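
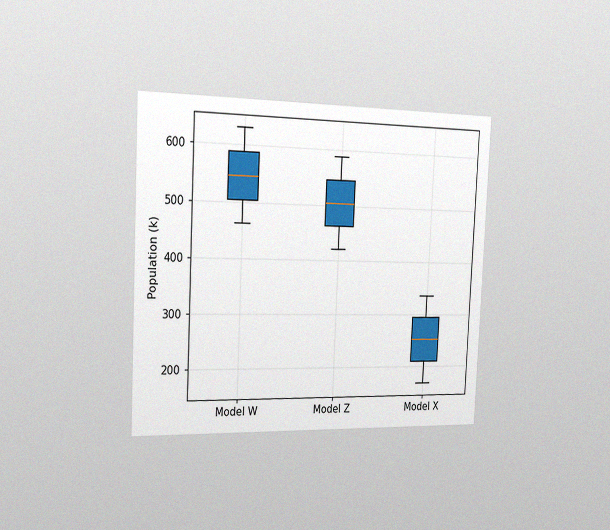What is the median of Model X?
The chart is tilted about 3° clockwise and viewed slightly from the left, with some photo noise. The median line in the Model X box sits at 252k.

252k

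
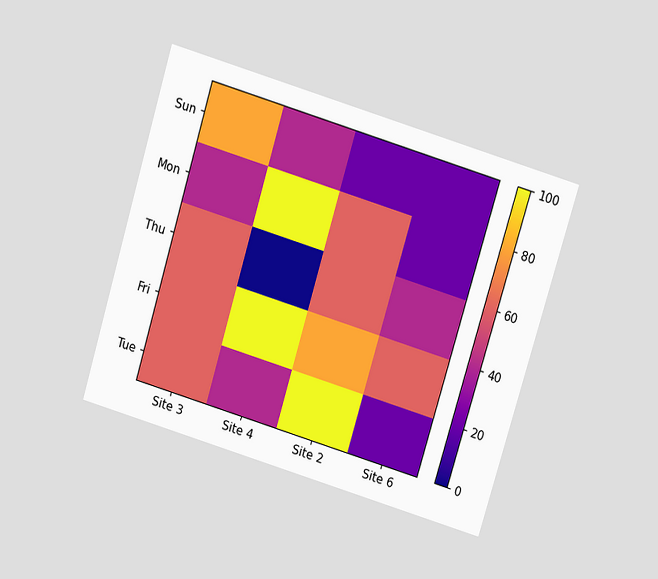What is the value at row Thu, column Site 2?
The chart is tilted about 17° clockwise and viewed slightly from above. Matching cell (Thu, Site 2) against the colorbar gives 60.

60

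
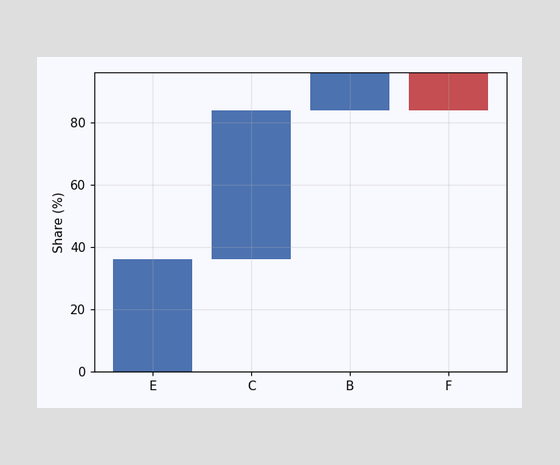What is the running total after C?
After C the running total reaches 84%.

84%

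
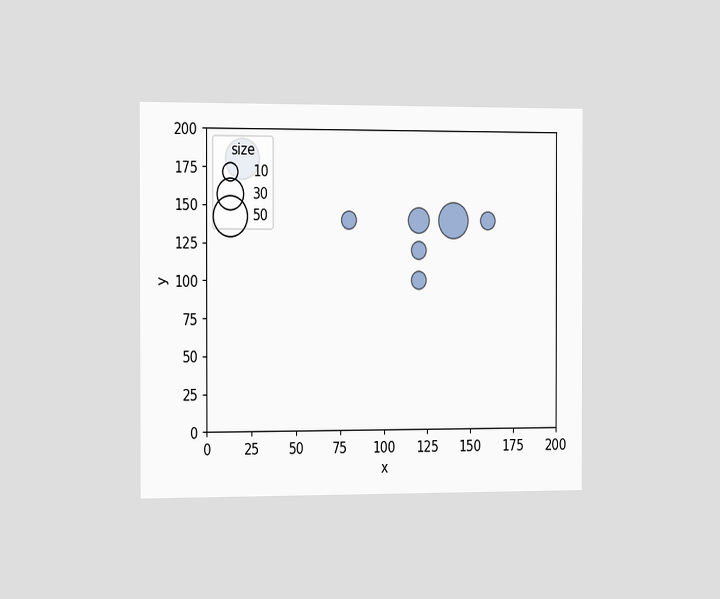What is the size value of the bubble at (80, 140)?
10

The chart is viewed slightly from the left. Matching the bubble at (80, 140) against the size legend gives 10.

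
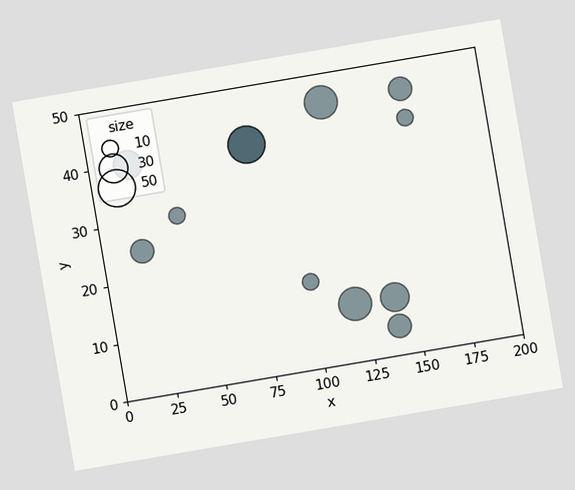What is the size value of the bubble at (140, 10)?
The chart is tilted about 10° counter-clockwise. Matching the bubble at (140, 10) against the size legend gives 30.

30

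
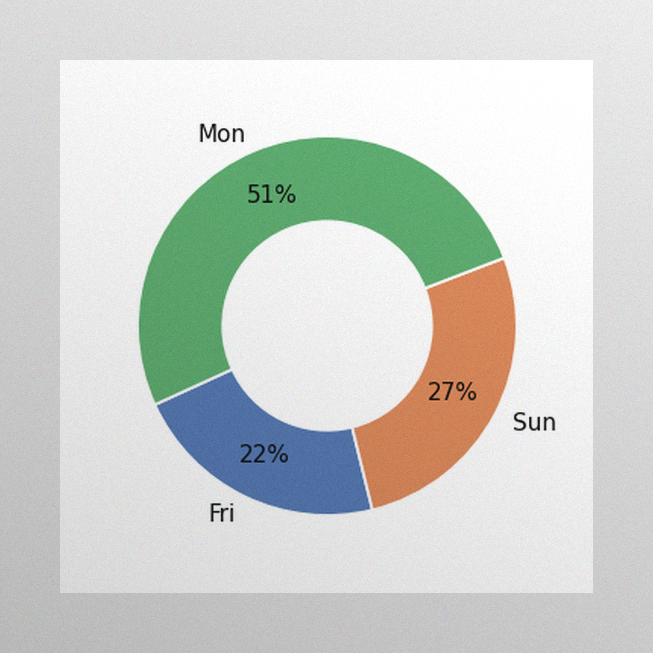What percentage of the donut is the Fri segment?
The image has some photo noise and uneven lighting. The Fri segment takes up 22% of the ring.

22%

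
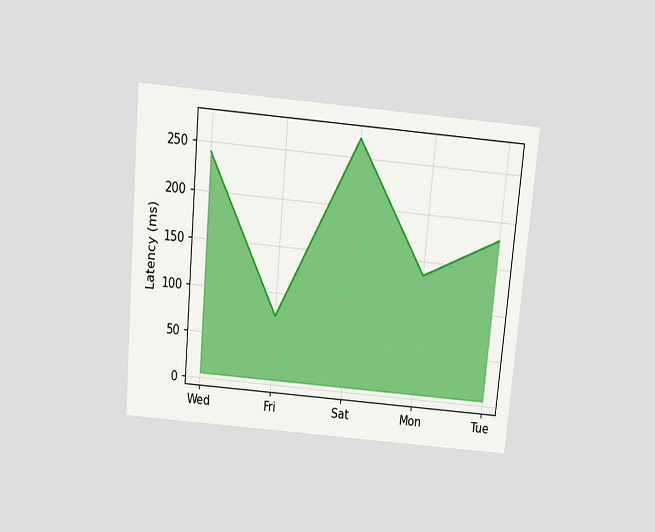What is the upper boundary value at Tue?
The chart is tilted about 5° clockwise and viewed slightly from above. At Tue the upper boundary is at 180ms.

180ms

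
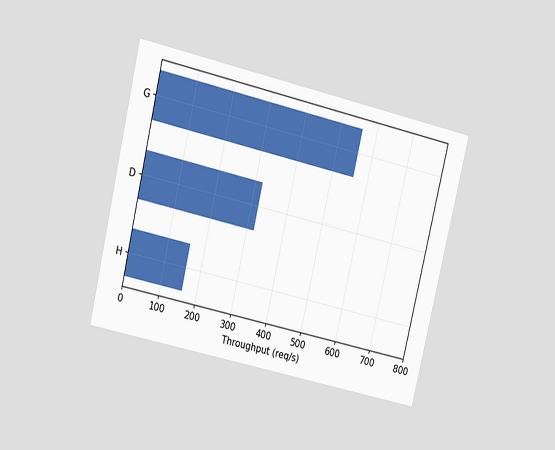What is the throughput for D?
The chart is tilted about 13° clockwise and viewed at a slight angle. Reading along the chart's x-axis, the D bar reaches 320req/s.

320req/s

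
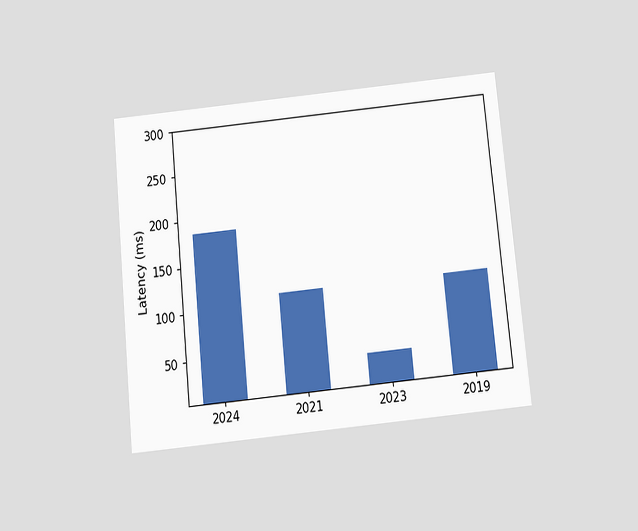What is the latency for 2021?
The chart is tilted about 6° counter-clockwise and viewed slightly from below. Reading along the chart's y-axis, the 2021 bar reaches 111ms.

111ms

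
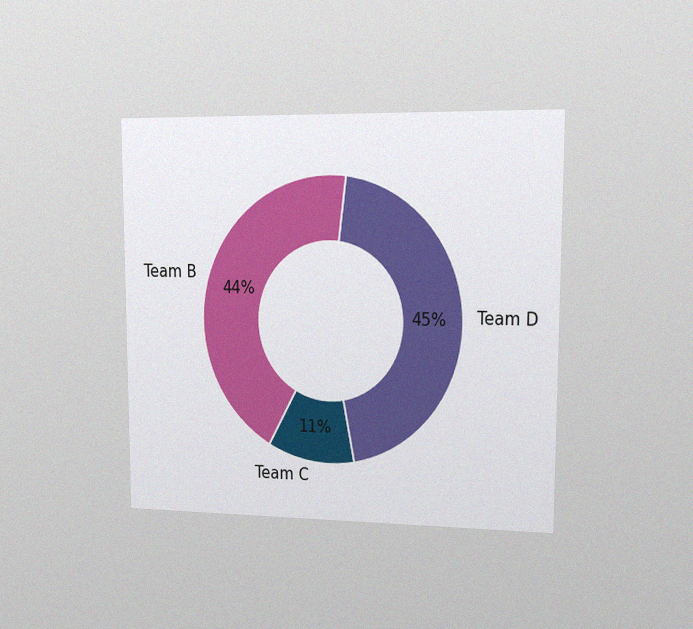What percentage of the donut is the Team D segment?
The chart is viewed slightly from the right, with some photo noise. The Team D segment takes up 45% of the ring.

45%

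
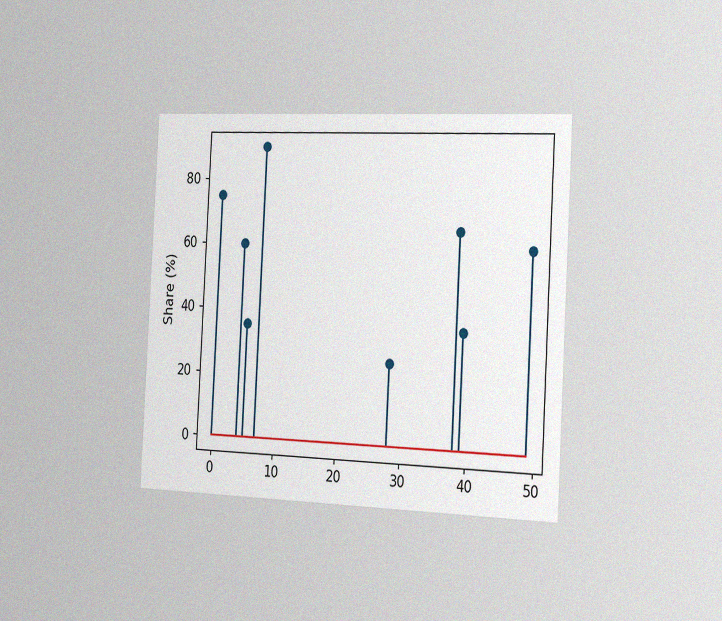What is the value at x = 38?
65%

The chart is tilted about 3° clockwise and viewed slightly from the right, with some photo noise. The stem at x=38 reaches 65%.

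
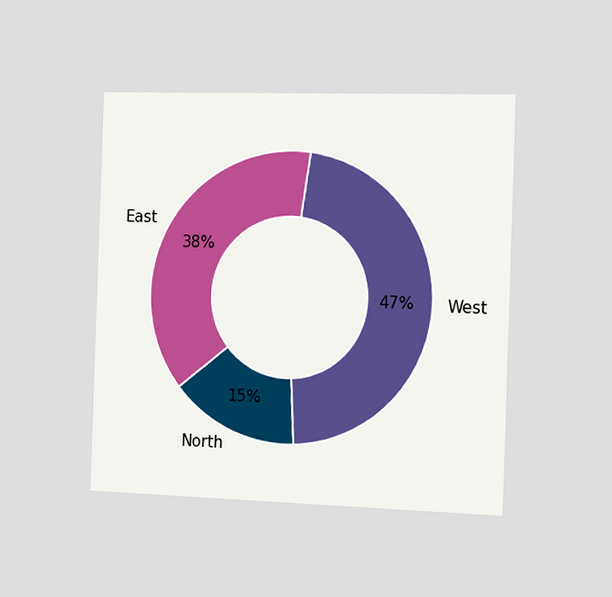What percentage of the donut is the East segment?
The chart is viewed slightly from the right. The East segment takes up 38% of the ring.

38%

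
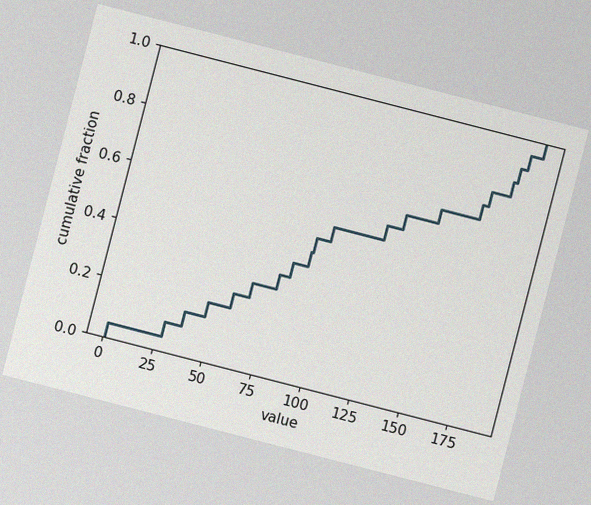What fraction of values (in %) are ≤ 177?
The chart is tilted about 14° clockwise, with some photo noise. At x=177 the ECDF step is at 85%.

85%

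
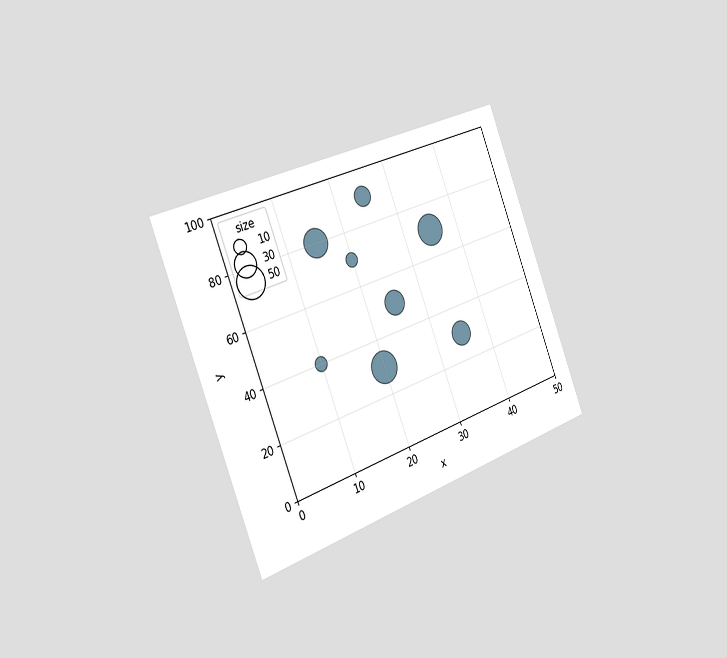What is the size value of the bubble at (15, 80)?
The chart is tilted about 22° counter-clockwise and viewed slightly from the left. Matching the bubble at (15, 80) against the size legend gives 40.

40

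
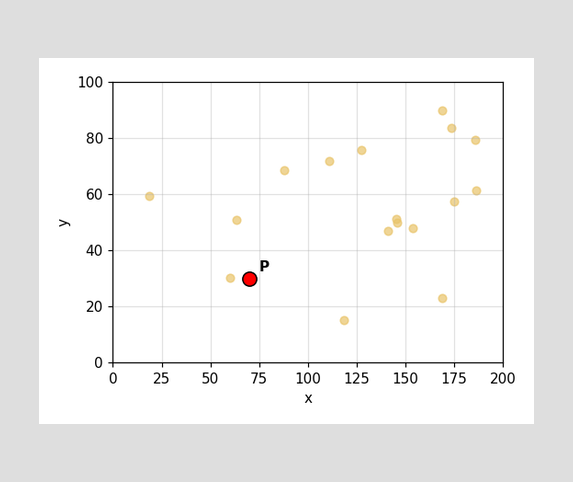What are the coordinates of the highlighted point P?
(70, 30)

Following the gridlines from P to each axis, P sits at (70, 30).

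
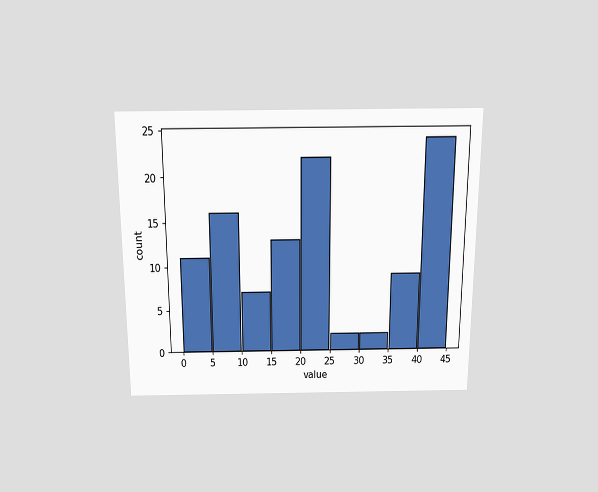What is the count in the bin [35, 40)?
9

The chart is viewed slightly from above. The [35, 40) bin has height 9.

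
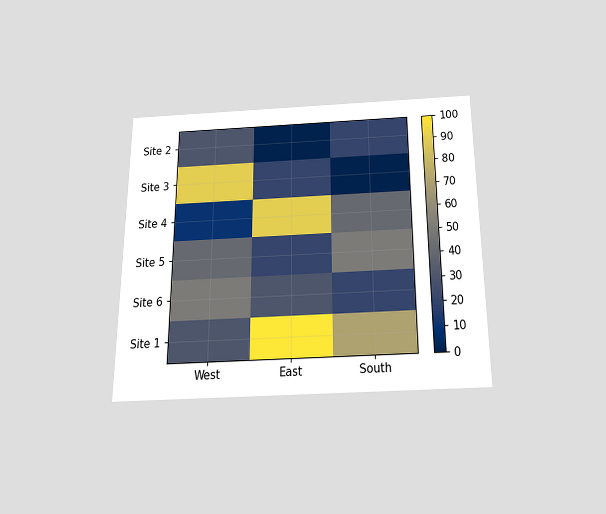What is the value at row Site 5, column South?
50

The chart is viewed slightly from below. Matching cell (Site 5, South) against the colorbar gives 50.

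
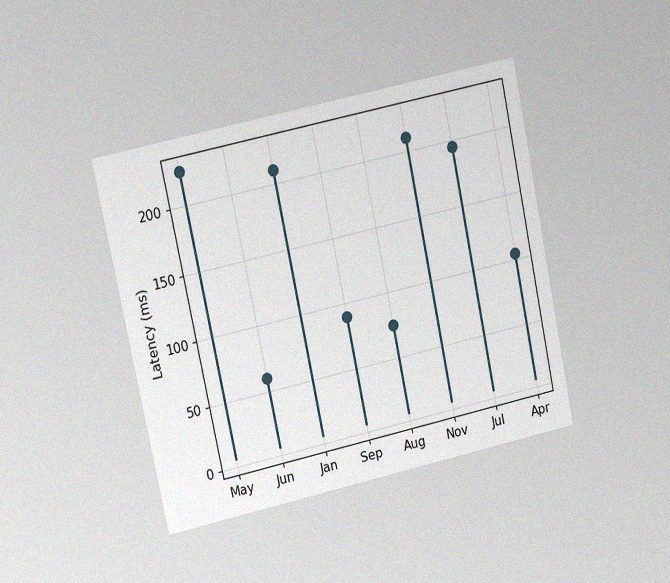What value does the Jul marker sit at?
195ms

The chart is tilted about 12° counter-clockwise and viewed at a slight angle, with some photo noise. The Jul marker sits at 195ms.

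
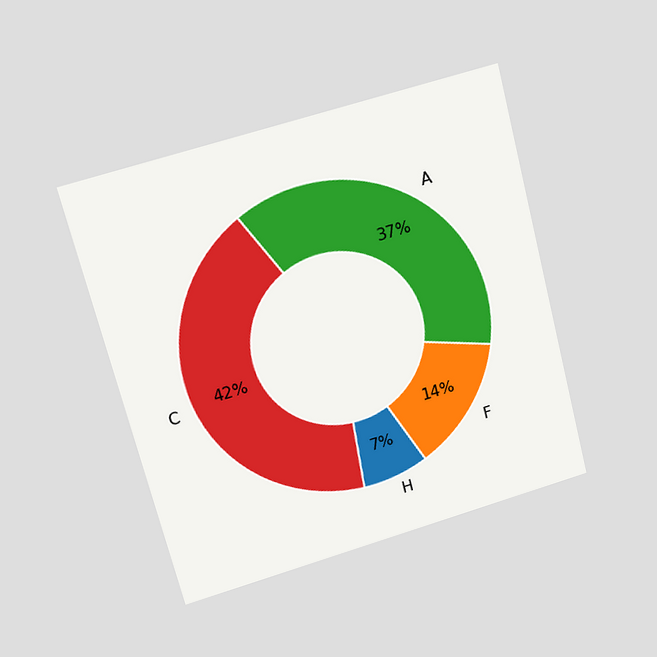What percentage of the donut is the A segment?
37%

The chart is tilted about 14° counter-clockwise and viewed at a slight angle. The A segment takes up 37% of the ring.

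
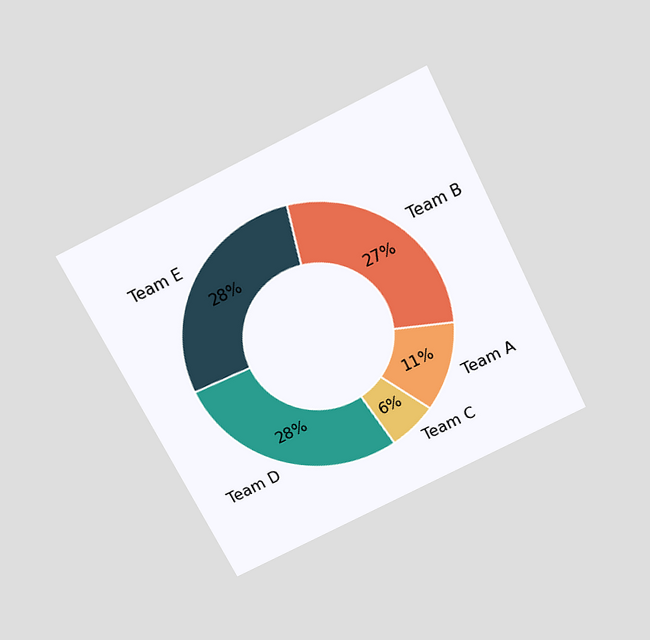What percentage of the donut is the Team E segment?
The chart is tilted about 26° counter-clockwise and viewed slightly from above. The Team E segment takes up 28% of the ring.

28%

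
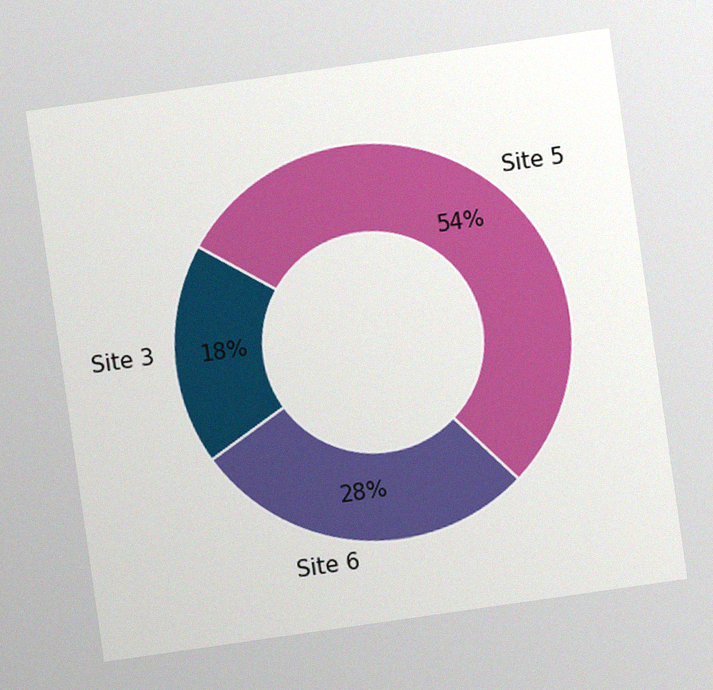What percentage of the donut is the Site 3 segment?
The chart is tilted about 8° counter-clockwise, with some photo noise. The Site 3 segment takes up 18% of the ring.

18%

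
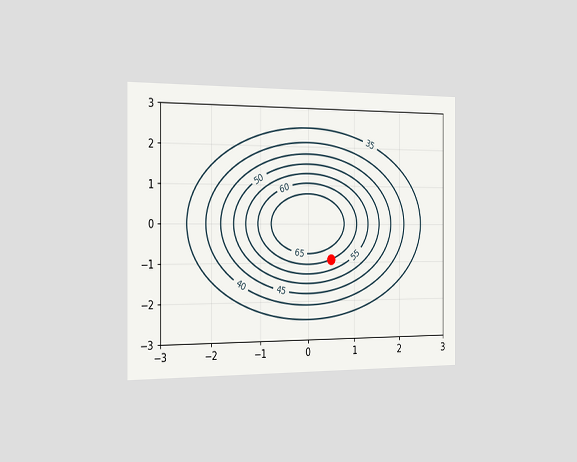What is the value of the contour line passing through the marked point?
60

The chart is viewed slightly from the left. The marked point sits on the contour labelled 60.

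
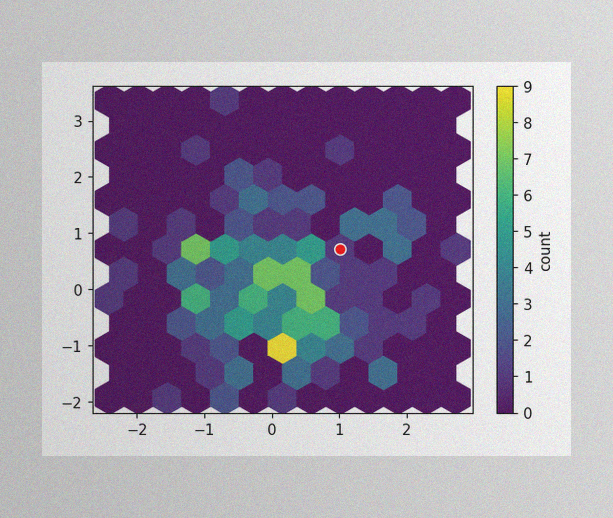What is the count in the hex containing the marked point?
1

The image has some photo noise and uneven lighting. The marked hex reads 1 on the colorbar.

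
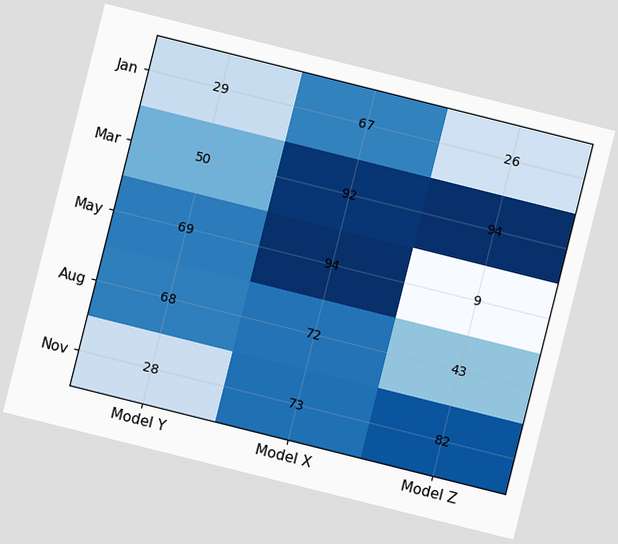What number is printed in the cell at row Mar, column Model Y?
The chart is tilted about 14° clockwise. The (Mar, Model Y) cell reads 50.

50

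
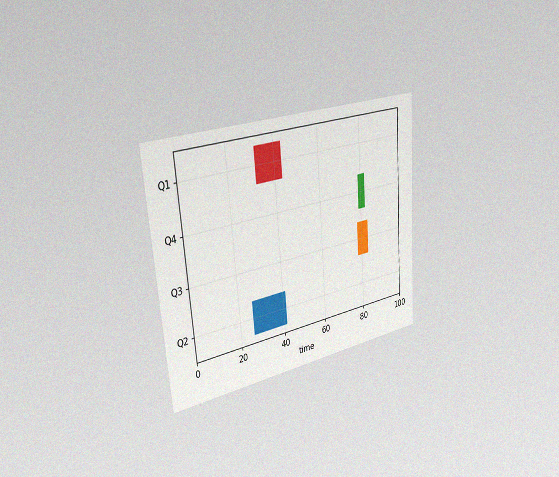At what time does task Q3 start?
The chart is tilted about 4° counter-clockwise and viewed slightly from the left, with some photo noise. The Q3 bar begins at t=78.

78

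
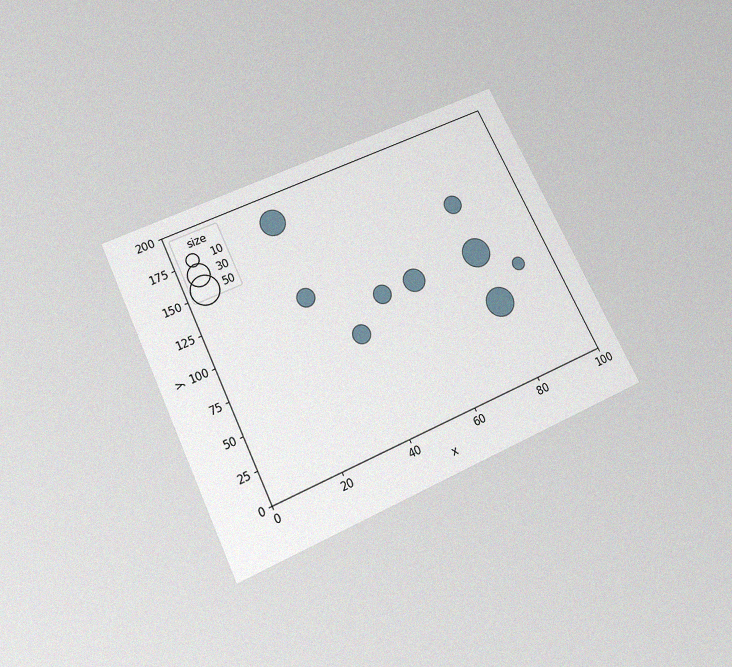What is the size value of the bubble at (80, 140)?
20

The chart is tilted about 26° counter-clockwise and viewed slightly from below, with some photo noise. Matching the bubble at (80, 140) against the size legend gives 20.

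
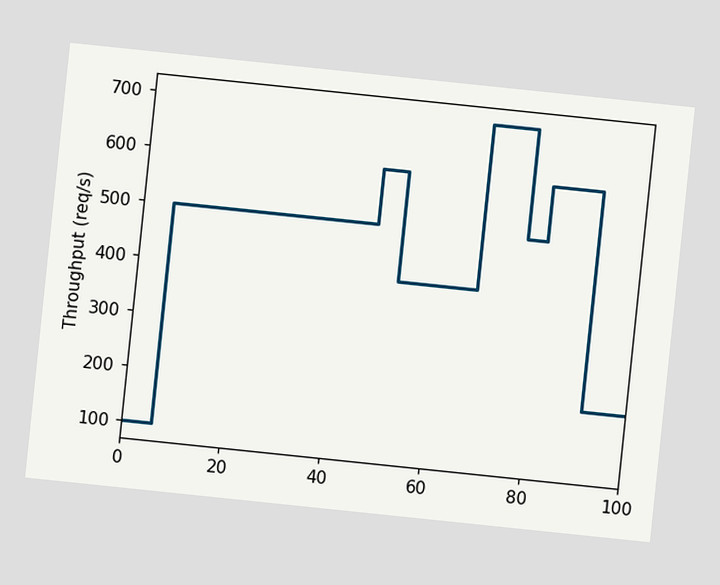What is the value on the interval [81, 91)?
600req/s

The chart is tilted about 6° clockwise. On [81, 91) the step sits at 600req/s.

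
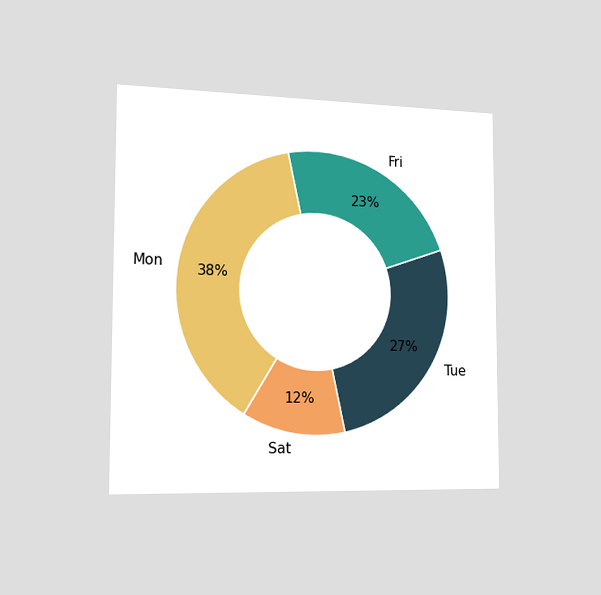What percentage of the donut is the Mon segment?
The chart is viewed slightly from the left. The Mon segment takes up 38% of the ring.

38%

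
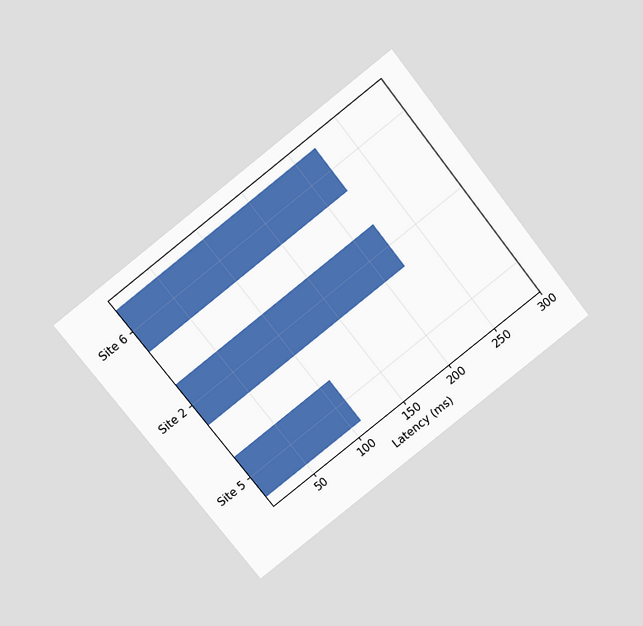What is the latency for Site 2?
222ms

The chart is tilted about 38° counter-clockwise and viewed slightly from above. Reading along the chart's x-axis, the Site 2 bar reaches 222ms.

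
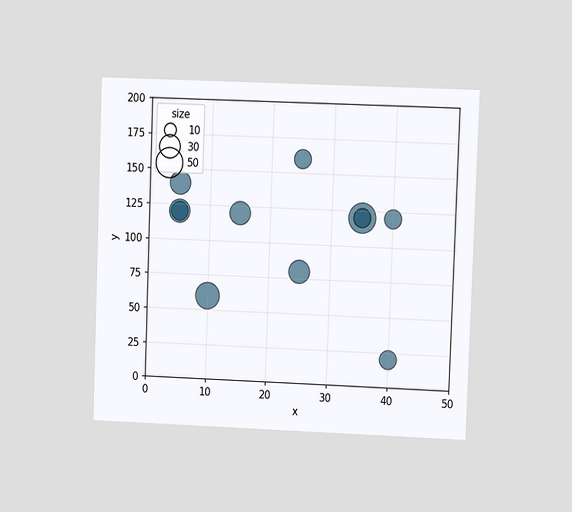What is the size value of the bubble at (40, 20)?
The chart is tilted about 2° clockwise and viewed at a slight angle. Matching the bubble at (40, 20) against the size legend gives 20.

20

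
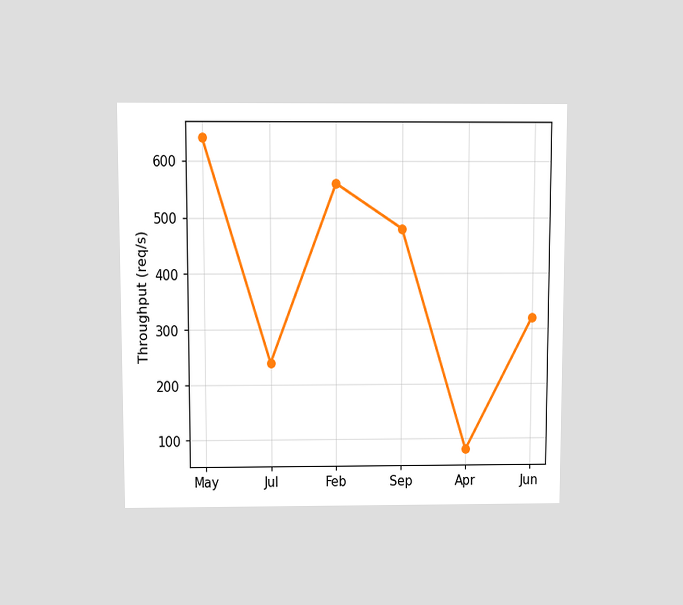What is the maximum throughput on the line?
The chart is viewed slightly from above. The highest point is at May, and reading across to the y-axis gives 640req/s.

640req/s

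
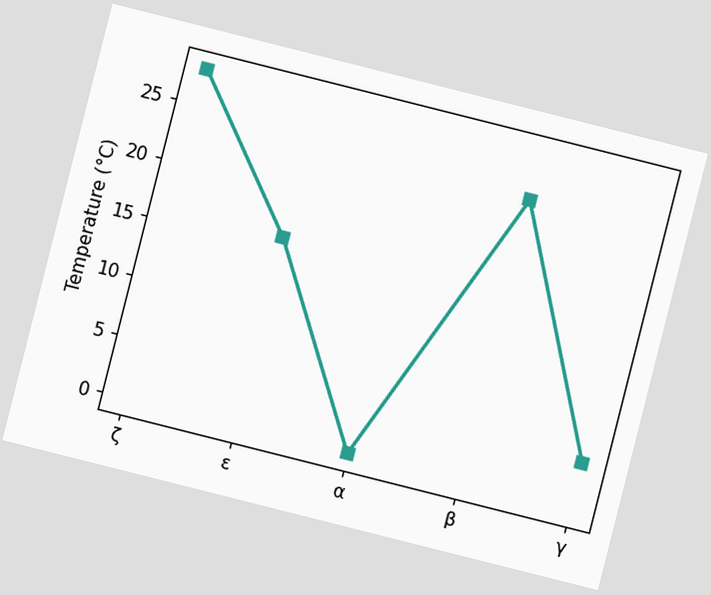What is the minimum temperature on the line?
0°C

The chart is tilted about 14° clockwise. The lowest point is at α, and reading across to the y-axis gives 0°C.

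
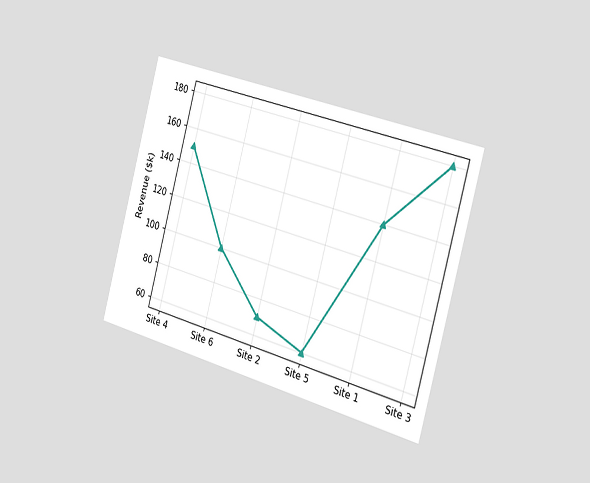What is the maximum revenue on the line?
The chart is tilted about 15° clockwise and viewed slightly from the right. The highest point is at Site 3, and reading across to the y-axis gives $180k.

$180k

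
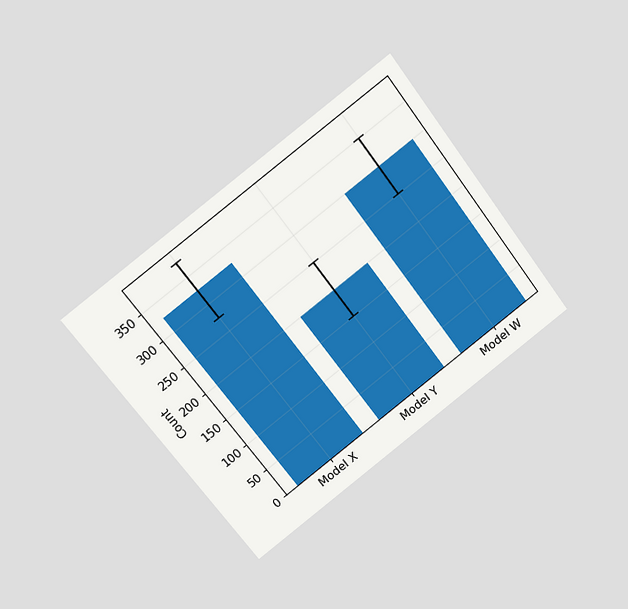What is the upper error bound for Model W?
350

The chart is tilted about 37° counter-clockwise and viewed at a slight angle. The Model W bar's upper whisker reaches 350.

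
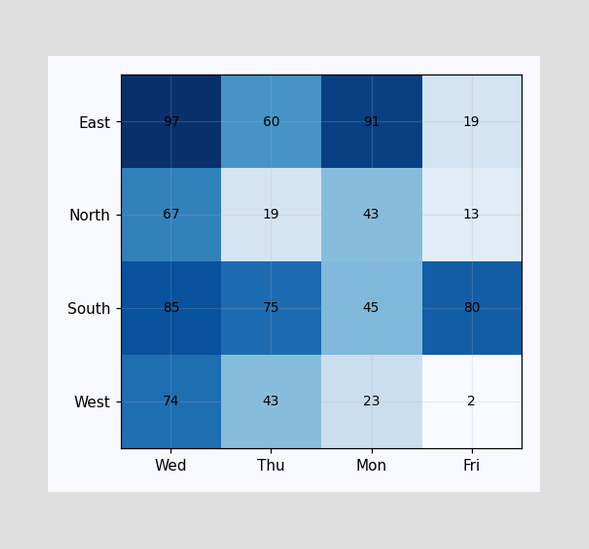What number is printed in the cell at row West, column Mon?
The (West, Mon) cell reads 23.

23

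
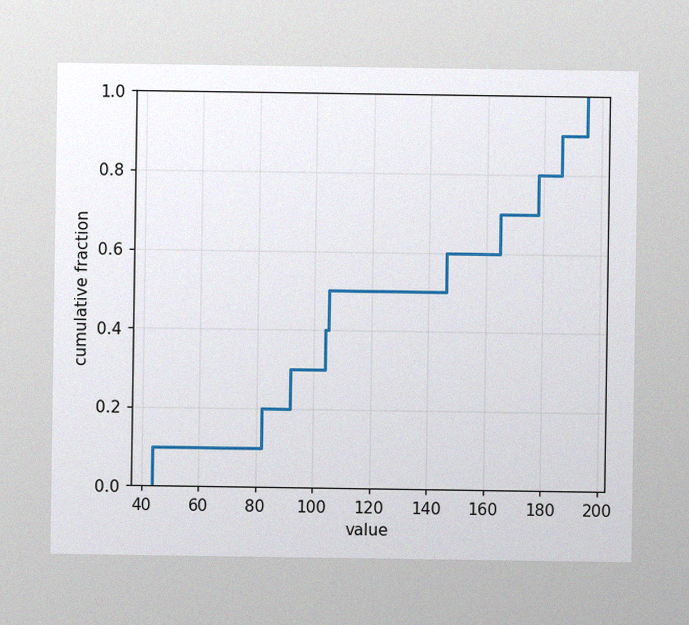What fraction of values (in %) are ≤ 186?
90%

The image has some photo noise and uneven lighting. At x=186 the ECDF step is at 90%.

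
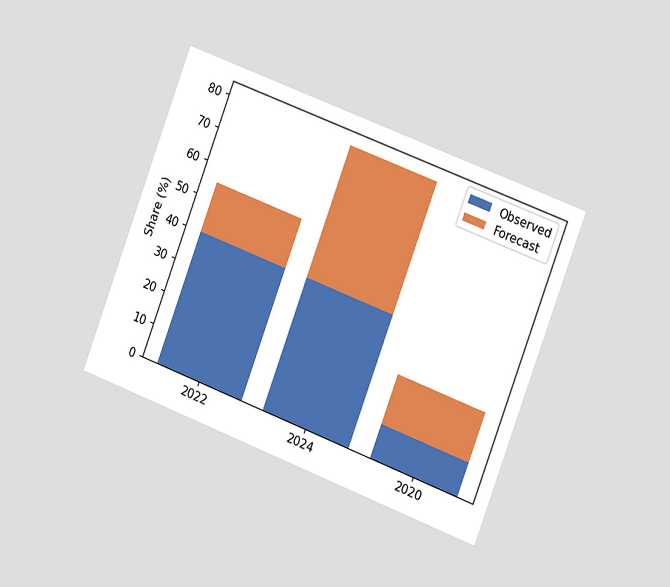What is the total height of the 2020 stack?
25%

The chart is tilted about 21° clockwise and viewed slightly from the right. The 2020 stack's top reaches 25% on the y-axis.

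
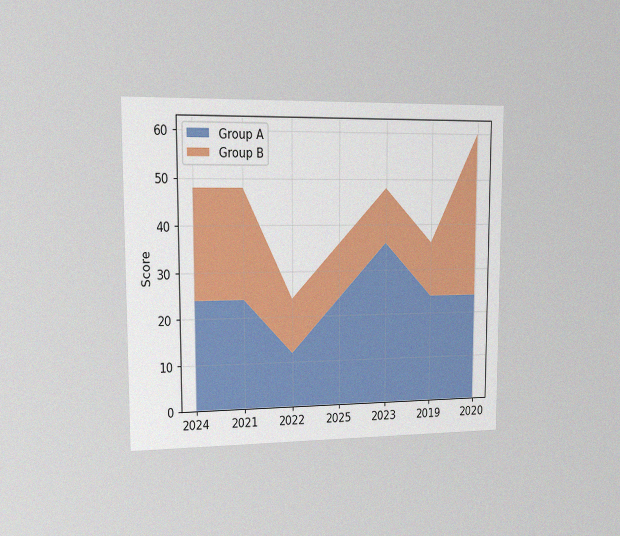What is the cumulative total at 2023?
48

The chart is viewed slightly from the left, with some photo noise. The stacked total at 2023 reaches 48.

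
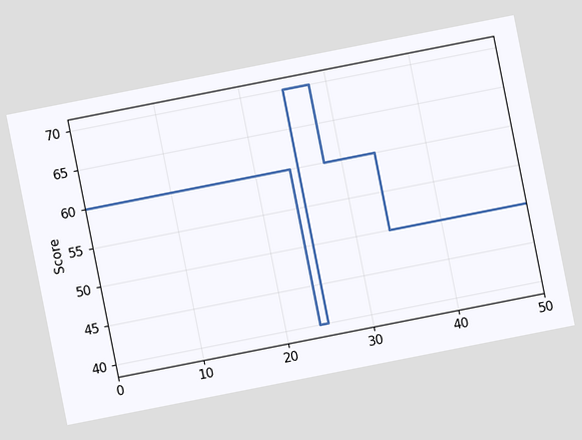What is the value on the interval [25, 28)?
70

The chart is tilted about 11° counter-clockwise. On [25, 28) the step sits at 70.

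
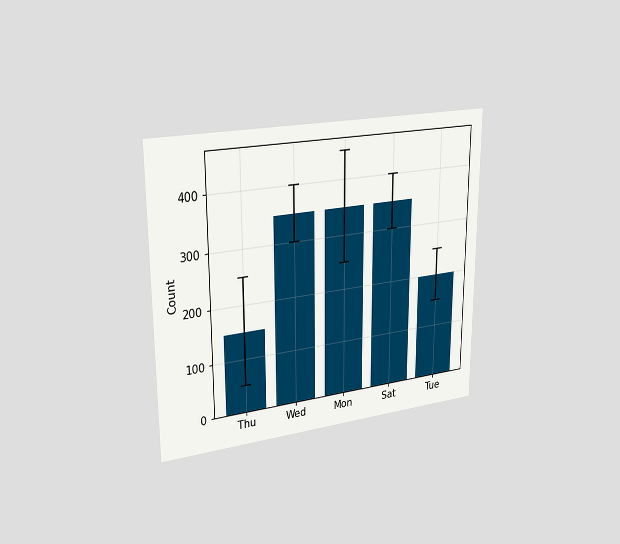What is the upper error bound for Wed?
400

The chart is viewed slightly from the left. The Wed bar's upper whisker reaches 400.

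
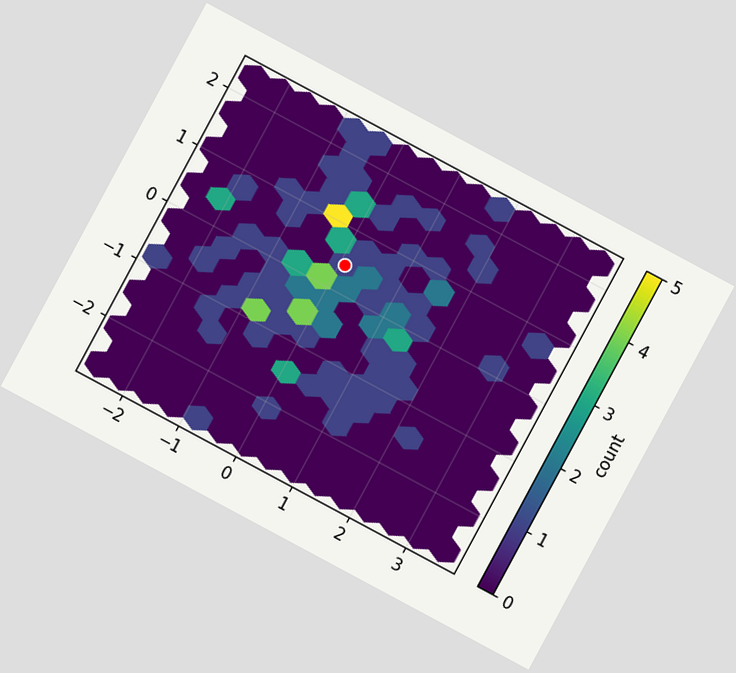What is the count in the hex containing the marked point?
1

The chart is tilted about 28° clockwise. The marked hex reads 1 on the colorbar.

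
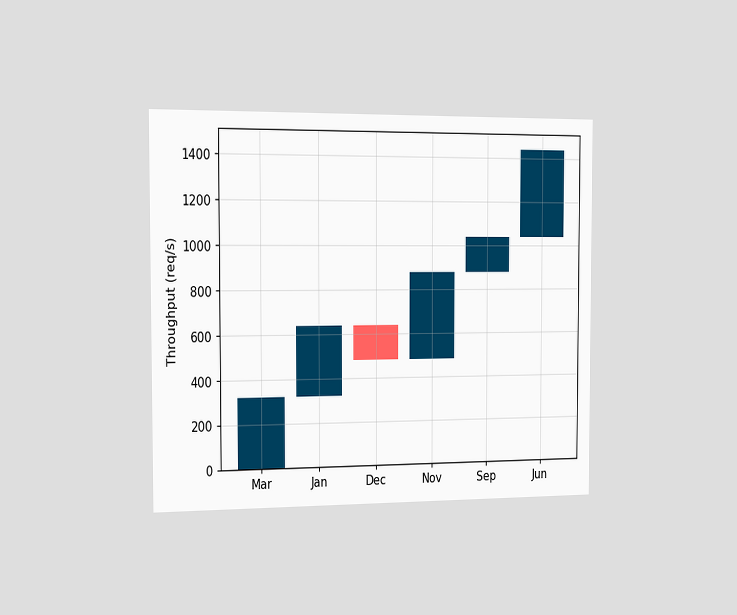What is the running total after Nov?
880req/s

The chart is viewed slightly from the left. After Nov the running total reaches 880req/s.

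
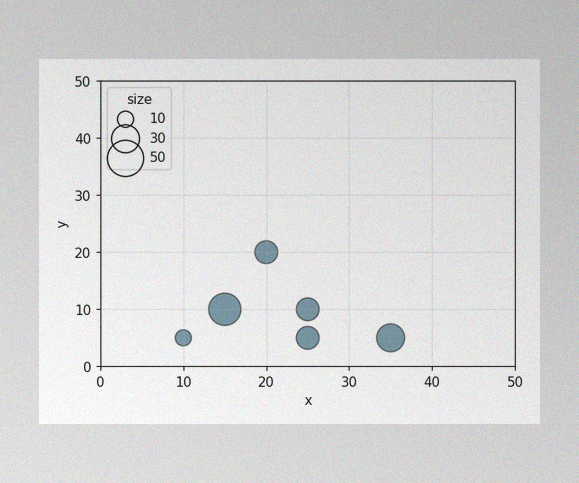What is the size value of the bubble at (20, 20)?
20

The image has some photo noise and uneven lighting. Matching the bubble at (20, 20) against the size legend gives 20.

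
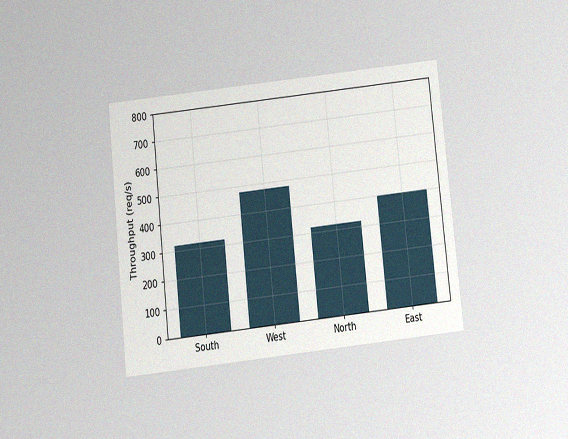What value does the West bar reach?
The chart is tilted about 6° counter-clockwise and viewed slightly from below, with some photo noise. Reading along the chart's y-axis, the West bar reaches 480req/s.

480req/s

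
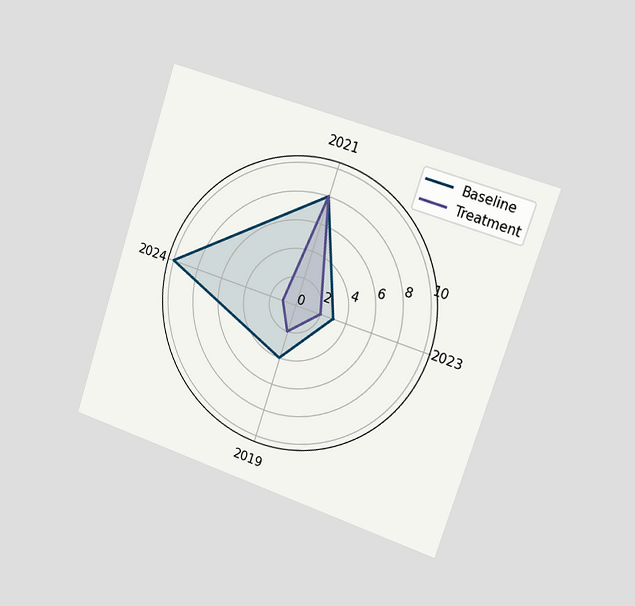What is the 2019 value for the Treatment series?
2

The chart is tilted about 18° clockwise and viewed slightly from the right. On the 2019 axis, Treatment reaches 2.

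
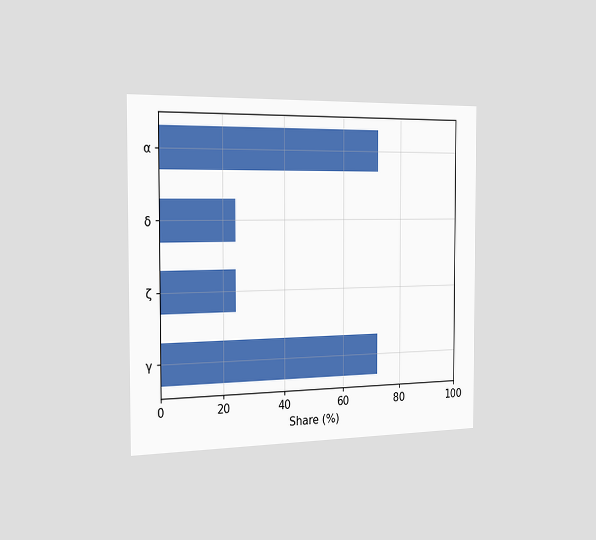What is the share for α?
The chart is viewed slightly from the left. Reading along the chart's x-axis, the α bar reaches 72%.

72%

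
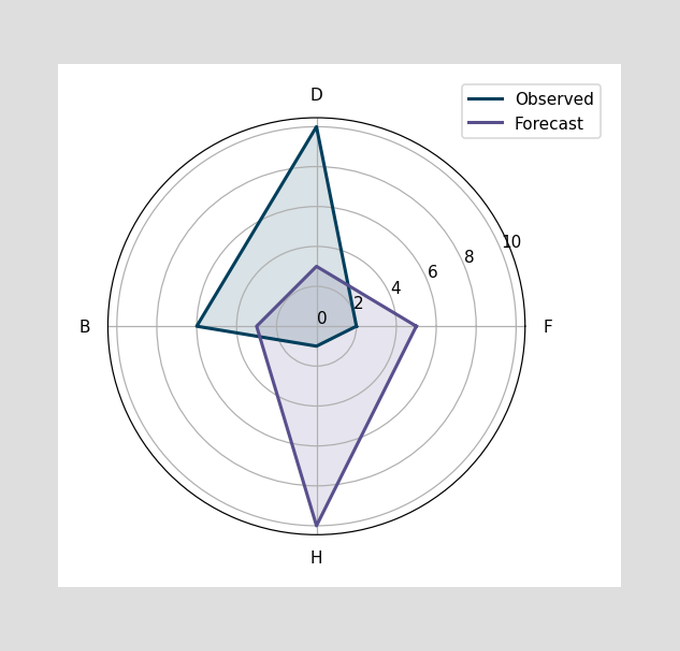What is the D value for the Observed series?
On the D axis, Observed reaches 10.

10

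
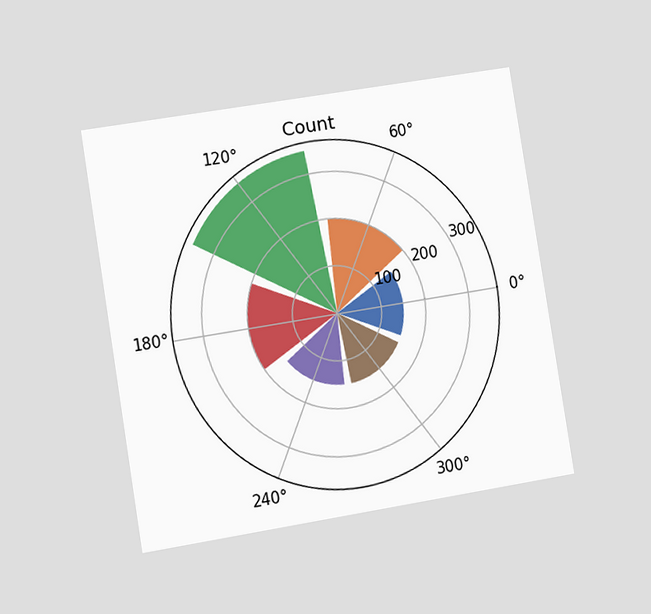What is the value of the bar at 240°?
The chart is tilted about 9° counter-clockwise and viewed slightly from the left. The bar at 240° reaches 150 on the radial axis.

150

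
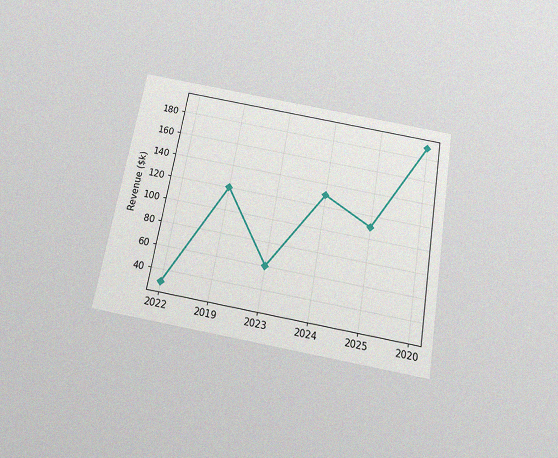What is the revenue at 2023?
$60k

The chart is tilted about 10° clockwise and viewed slightly from below, with some photo noise. At 2023, the line is at $60k.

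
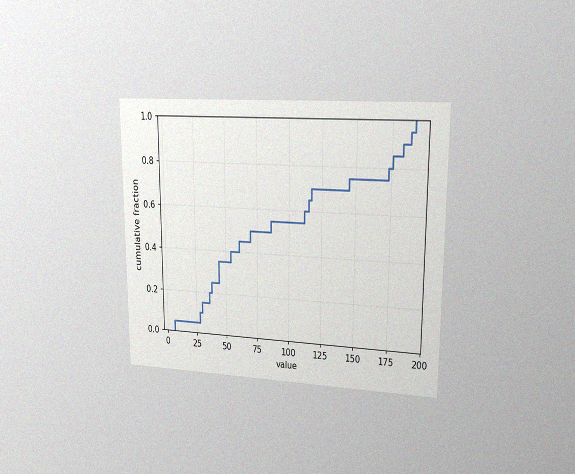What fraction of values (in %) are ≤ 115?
65%

The chart is viewed slightly from the right, with some photo noise. At x=115 the ECDF step is at 65%.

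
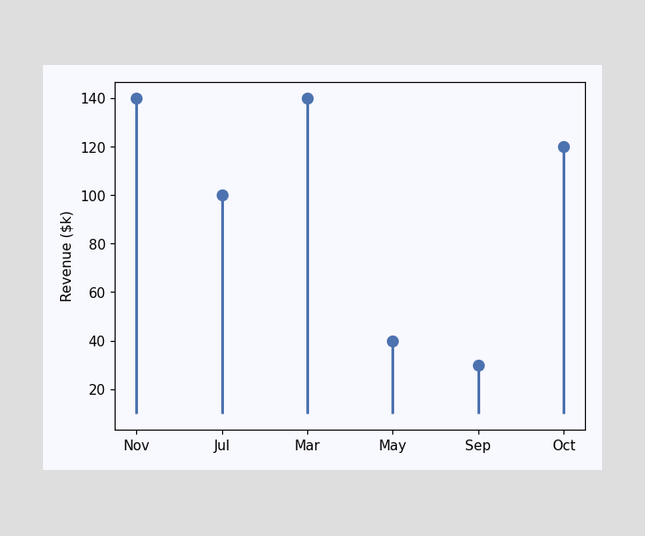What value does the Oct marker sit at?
$120k

The Oct marker sits at $120k.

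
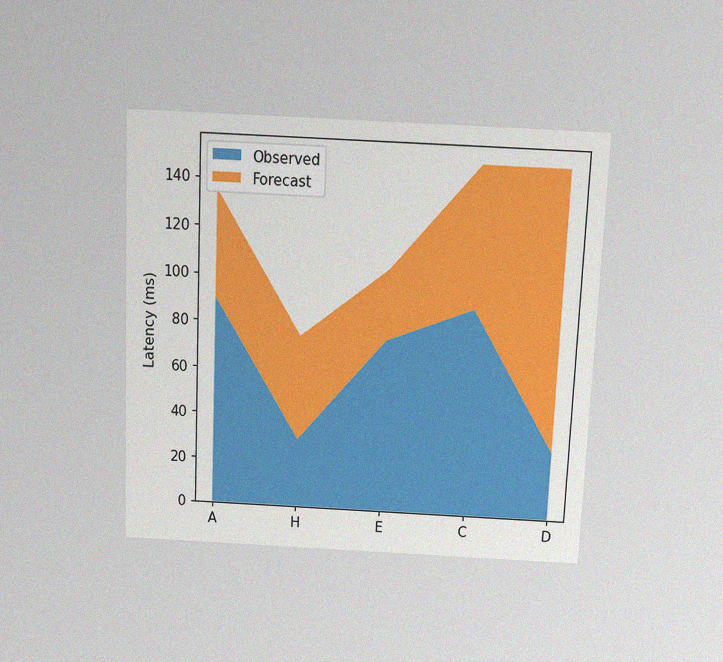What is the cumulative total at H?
75ms

The chart is tilted about 2° clockwise and viewed slightly from above, with some photo noise. The stacked total at H reaches 75ms.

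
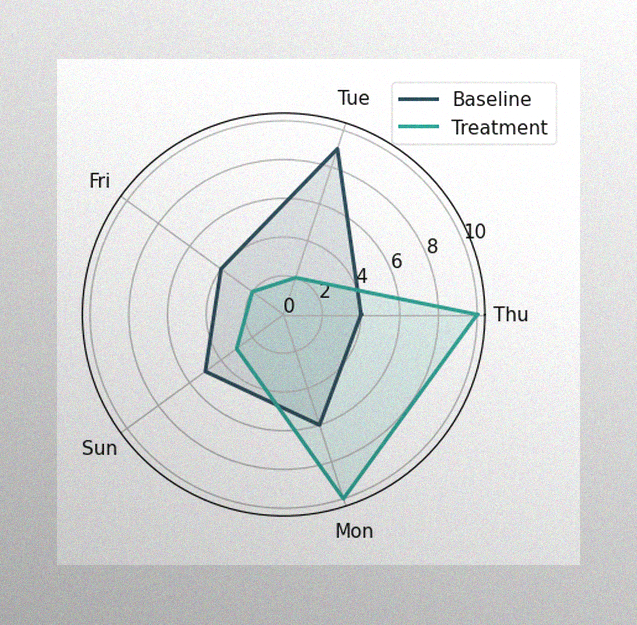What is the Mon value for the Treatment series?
The image has some photo noise and uneven lighting. On the Mon axis, Treatment reaches 10.

10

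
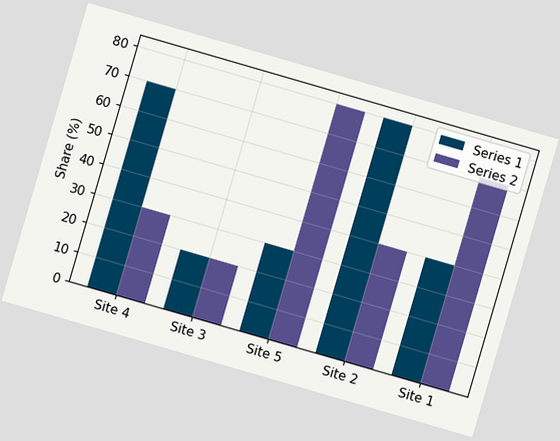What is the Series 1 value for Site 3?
The chart is tilted about 16° clockwise. The Series 1 bar at Site 3 reaches 20% on the y-axis.

20%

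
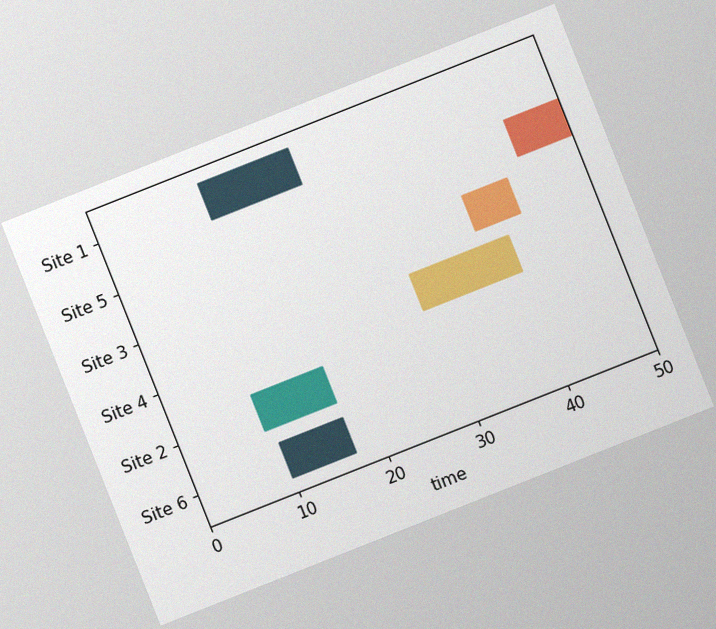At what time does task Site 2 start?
9

The chart is tilted about 22° counter-clockwise, with some photo noise. The Site 2 bar begins at t=9.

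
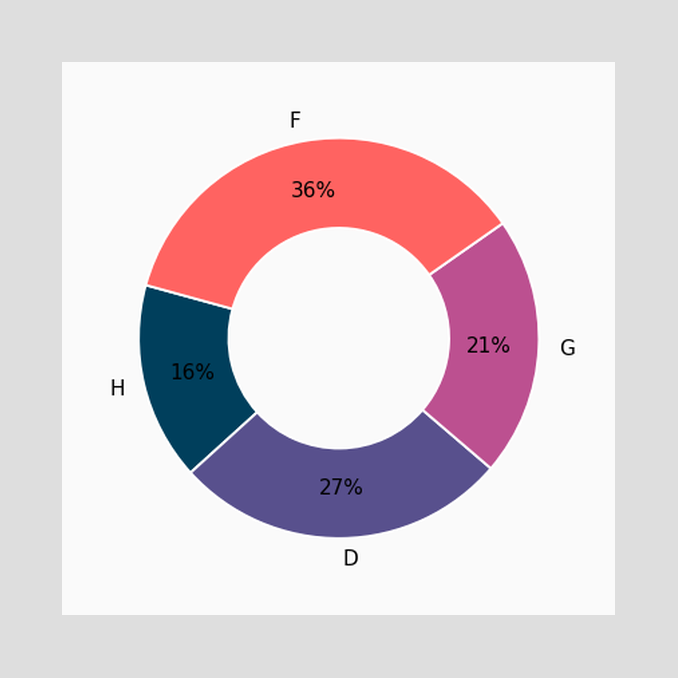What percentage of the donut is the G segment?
21%

The G segment takes up 21% of the ring.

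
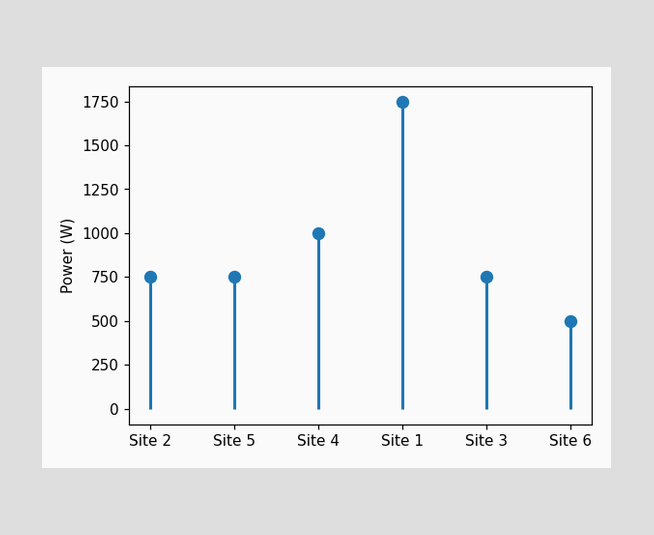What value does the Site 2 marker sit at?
750W

The Site 2 marker sits at 750W.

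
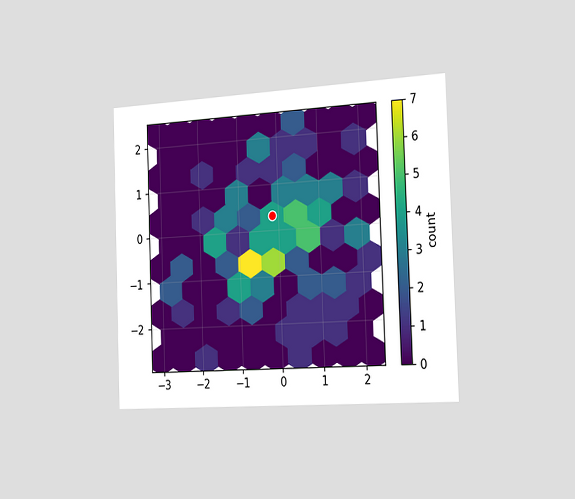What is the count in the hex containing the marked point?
The chart is tilted about 2° counter-clockwise and viewed slightly from the right. The marked hex reads 4 on the colorbar.

4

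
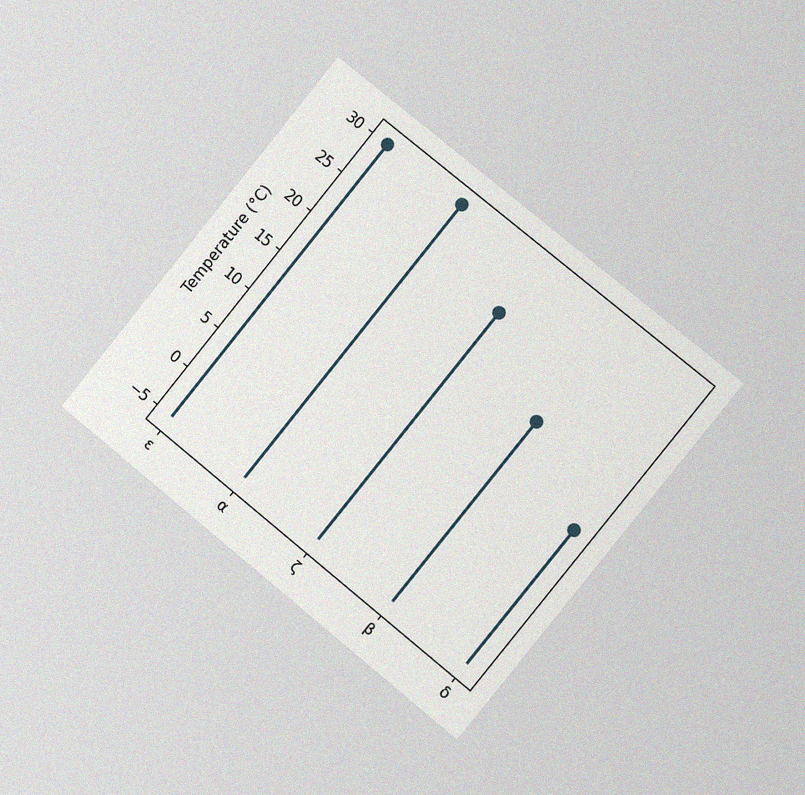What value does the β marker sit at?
The chart is tilted about 39° clockwise and viewed slightly from the right, with some photo noise. The β marker sits at 18°C.

18°C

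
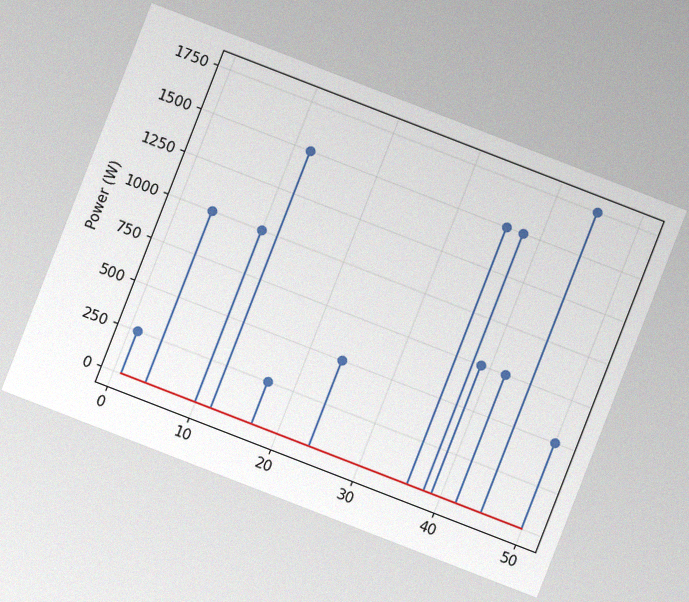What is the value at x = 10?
1000W

The chart is tilted about 21° clockwise, with some photo noise. The stem at x=10 reaches 1000W.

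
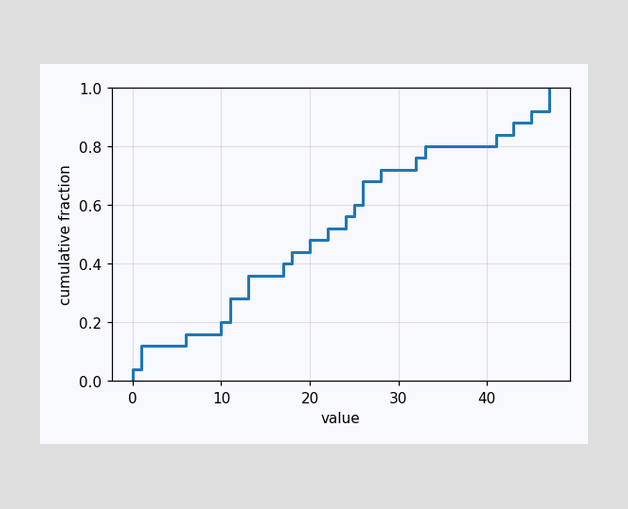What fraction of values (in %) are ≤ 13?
At x=13 the ECDF step is at 36%.

36%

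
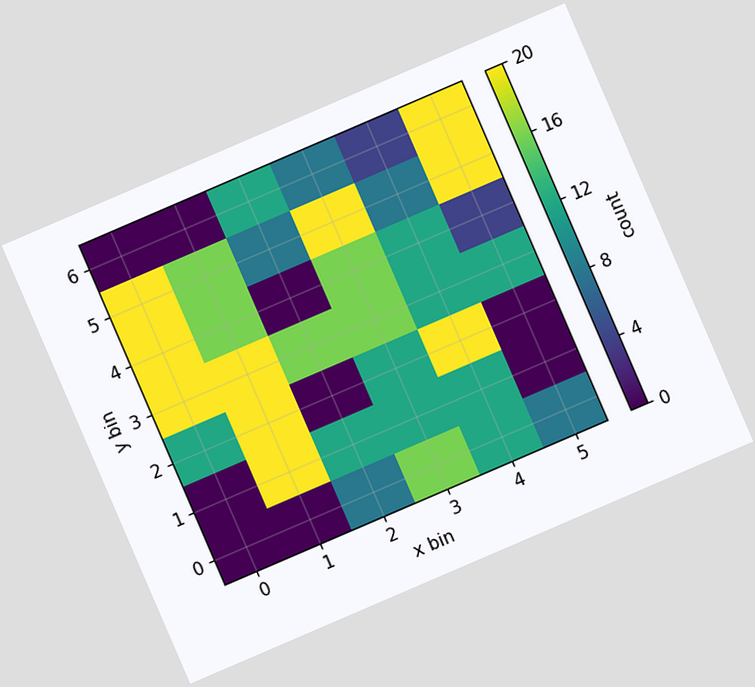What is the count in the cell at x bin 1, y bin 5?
The chart is tilted about 23° counter-clockwise. Matching the cell (1, 5) against the colorbar gives 16.

16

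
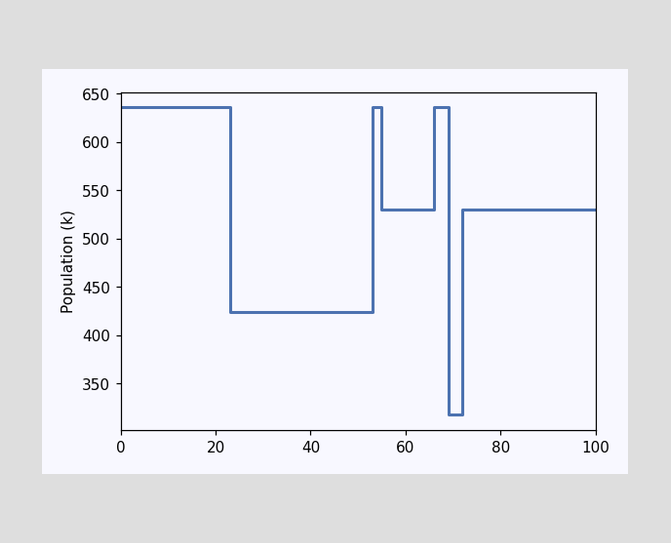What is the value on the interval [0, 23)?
636k

On [0, 23) the step sits at 636k.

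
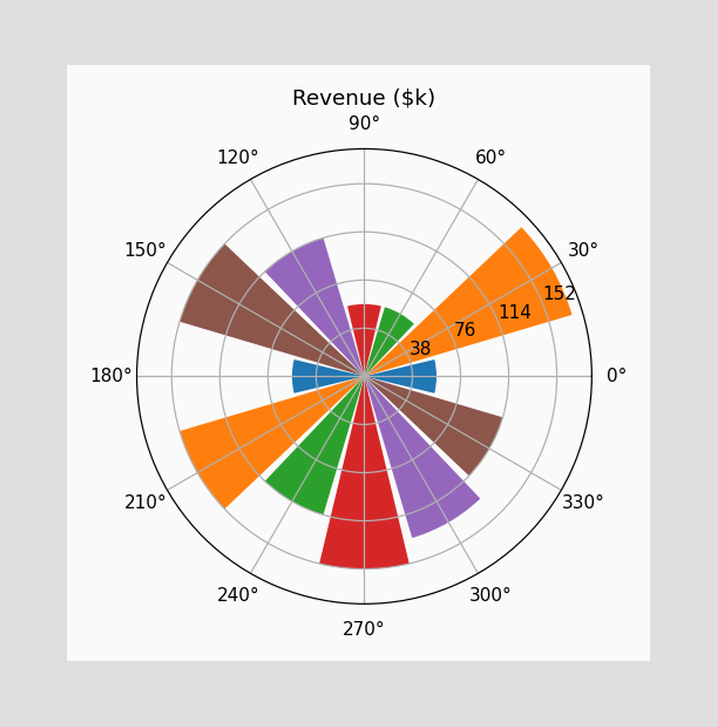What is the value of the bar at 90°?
$57k

The bar at 90° reaches $57k on the radial axis.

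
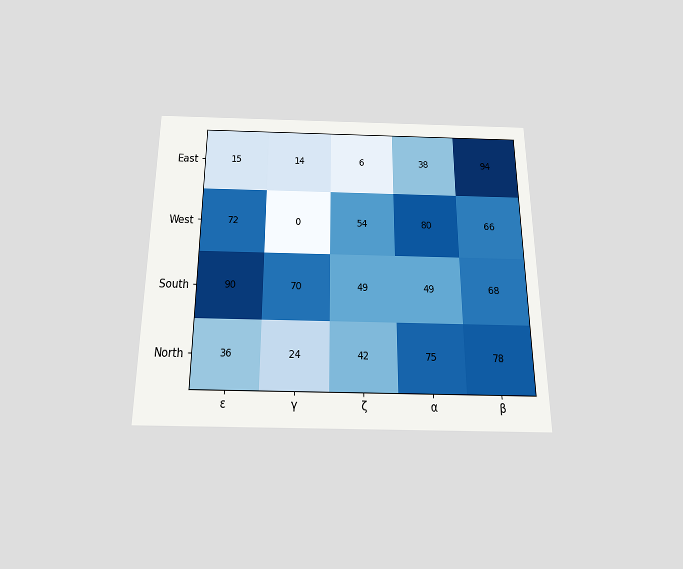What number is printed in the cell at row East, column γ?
14

The chart is viewed slightly from below. The (East, γ) cell reads 14.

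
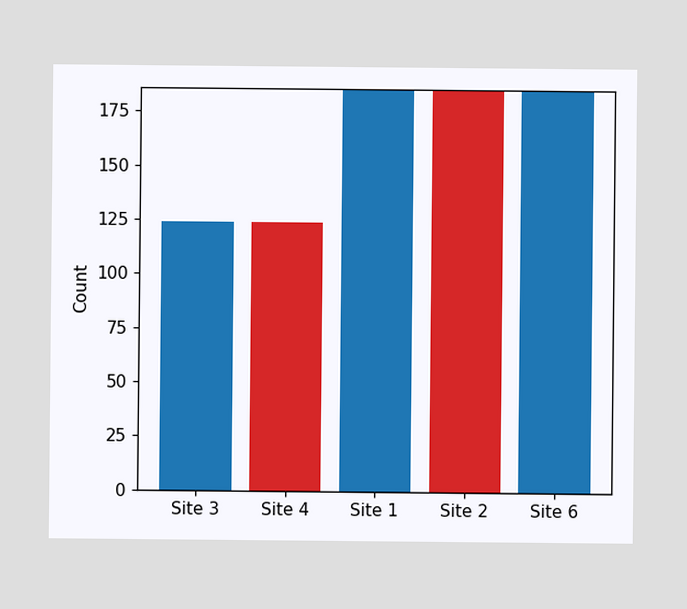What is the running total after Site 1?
186

After Site 1 the running total reaches 186.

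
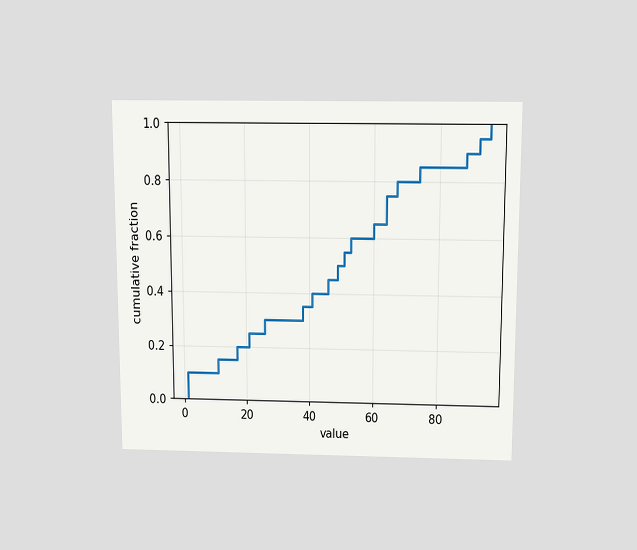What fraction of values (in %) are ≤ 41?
The chart is viewed slightly from above. At x=41 the ECDF step is at 40%.

40%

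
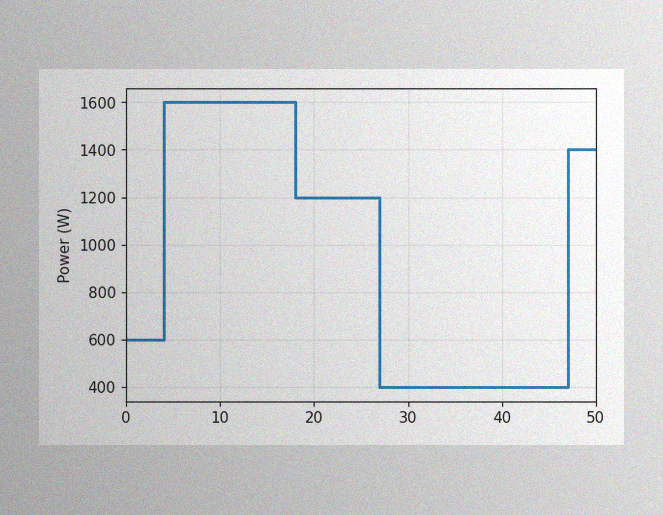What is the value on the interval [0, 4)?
The image has some photo noise and uneven lighting. On [0, 4) the step sits at 600W.

600W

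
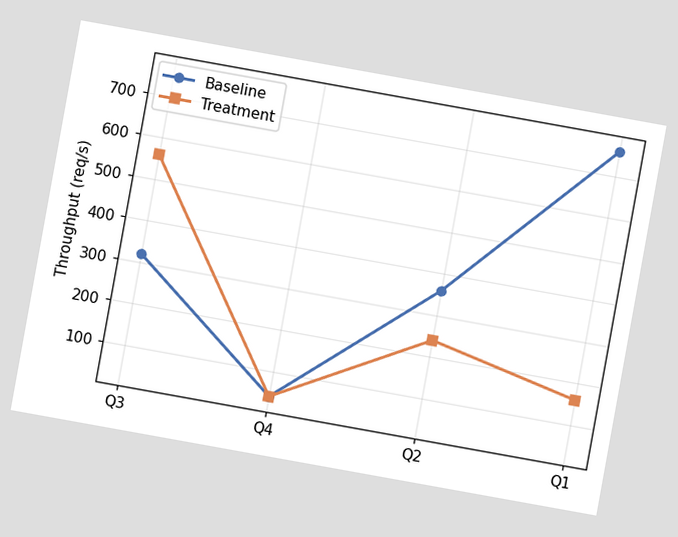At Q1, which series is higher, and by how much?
Baseline, by 600req/s

The chart is tilted about 10° clockwise. At Q1, Baseline sits above the other line by 600req/s.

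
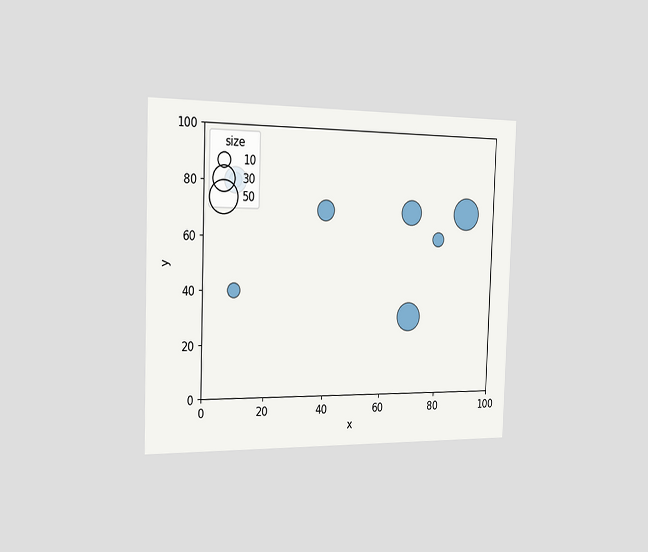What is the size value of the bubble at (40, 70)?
The chart is viewed slightly from the left. Matching the bubble at (40, 70) against the size legend gives 20.

20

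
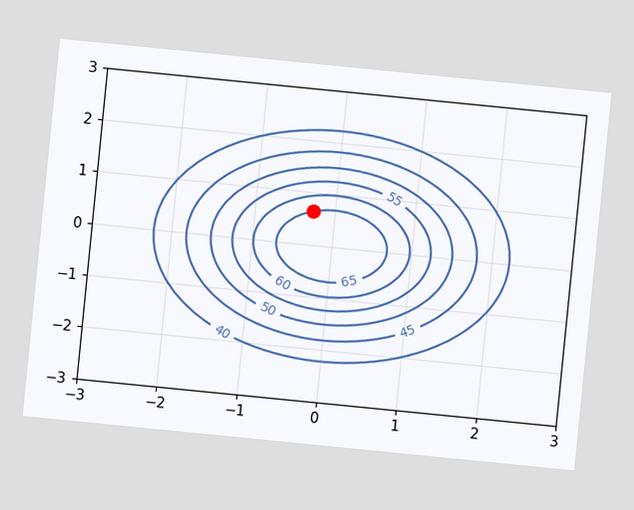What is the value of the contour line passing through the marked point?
65

The chart is tilted about 6° clockwise. The marked point sits on the contour labelled 65.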